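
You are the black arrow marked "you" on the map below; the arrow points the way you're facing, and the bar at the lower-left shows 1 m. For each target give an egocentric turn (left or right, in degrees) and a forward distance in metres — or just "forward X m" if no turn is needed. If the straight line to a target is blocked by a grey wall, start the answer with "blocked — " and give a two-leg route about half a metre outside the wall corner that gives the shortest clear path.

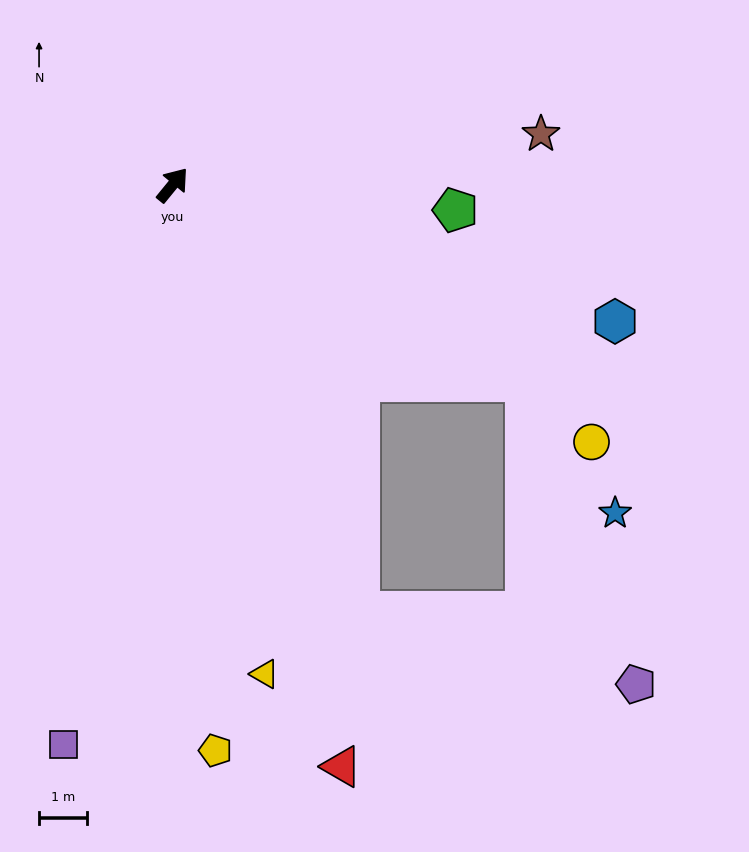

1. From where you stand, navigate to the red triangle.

turn right 125°, forward 12.6 m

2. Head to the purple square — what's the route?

turn right 152°, forward 11.8 m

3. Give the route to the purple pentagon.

blocked — turn right 80°, forward 8.4 m, then turn right 41°, forward 6.7 m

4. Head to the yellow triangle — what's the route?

turn right 130°, forward 10.3 m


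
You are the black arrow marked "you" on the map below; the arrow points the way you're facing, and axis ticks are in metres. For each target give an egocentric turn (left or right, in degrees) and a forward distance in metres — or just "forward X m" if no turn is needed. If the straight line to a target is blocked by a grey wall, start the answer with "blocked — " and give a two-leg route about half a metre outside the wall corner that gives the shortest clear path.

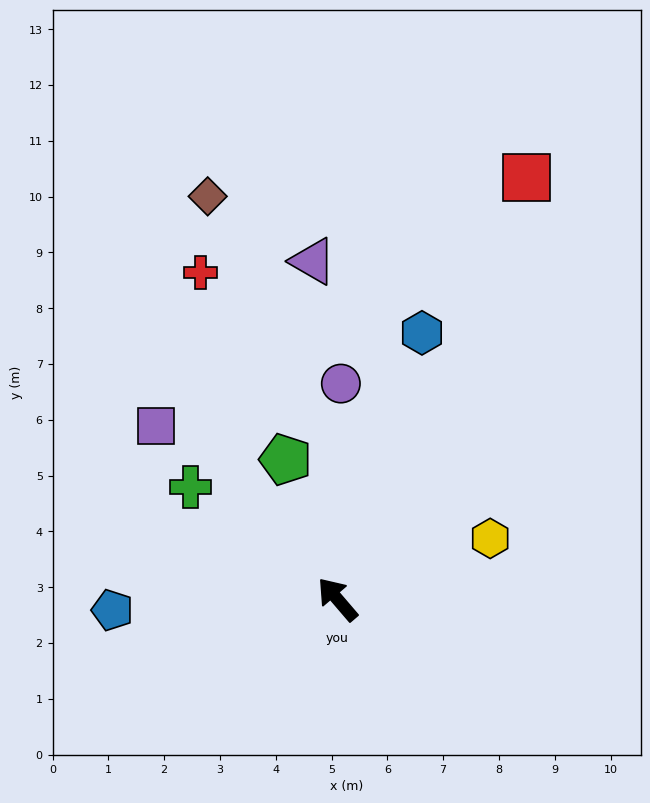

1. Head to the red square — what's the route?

turn right 65°, forward 8.3 m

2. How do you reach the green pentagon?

turn right 20°, forward 2.7 m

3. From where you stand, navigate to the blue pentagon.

turn left 52°, forward 4.0 m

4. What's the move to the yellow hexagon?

turn right 109°, forward 2.9 m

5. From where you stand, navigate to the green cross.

turn left 12°, forward 3.3 m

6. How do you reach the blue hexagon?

turn right 58°, forward 5.0 m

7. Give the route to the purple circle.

turn right 41°, forward 3.9 m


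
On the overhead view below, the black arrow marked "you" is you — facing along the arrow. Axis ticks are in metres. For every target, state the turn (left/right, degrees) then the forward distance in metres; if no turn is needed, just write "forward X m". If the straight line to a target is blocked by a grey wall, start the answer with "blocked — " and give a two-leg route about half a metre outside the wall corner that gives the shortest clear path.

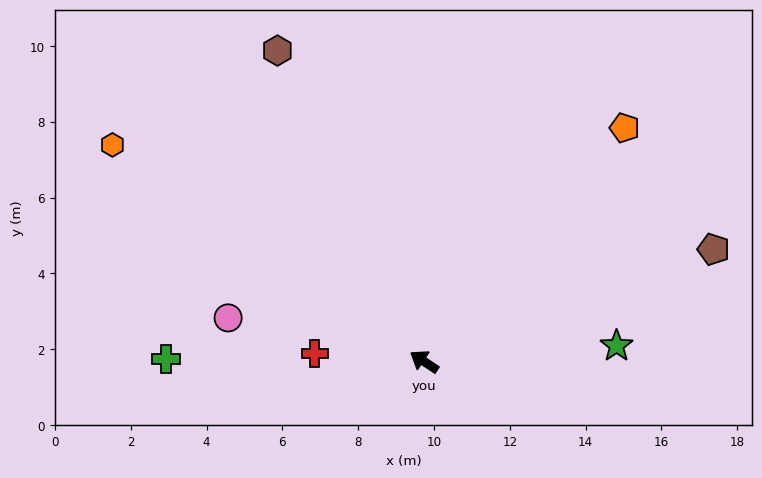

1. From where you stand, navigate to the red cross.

turn left 29°, forward 2.9 m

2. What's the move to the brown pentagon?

turn right 125°, forward 8.2 m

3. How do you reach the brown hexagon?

turn right 31°, forward 9.1 m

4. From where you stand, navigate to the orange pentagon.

turn right 97°, forward 8.1 m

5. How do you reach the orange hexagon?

forward 10.0 m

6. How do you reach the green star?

turn right 142°, forward 5.1 m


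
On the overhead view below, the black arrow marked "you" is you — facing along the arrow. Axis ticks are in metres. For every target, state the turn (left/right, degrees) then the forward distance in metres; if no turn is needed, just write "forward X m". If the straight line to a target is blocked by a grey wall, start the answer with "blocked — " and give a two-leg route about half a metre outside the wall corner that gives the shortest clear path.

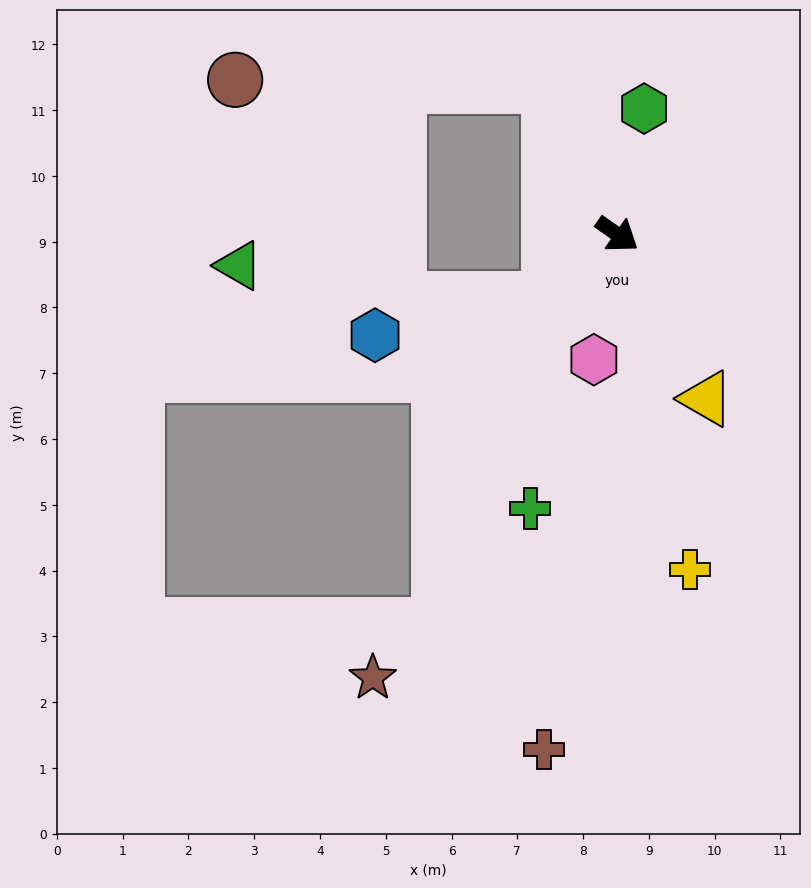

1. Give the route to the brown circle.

blocked — turn left 150°, forward 2.5 m, then turn left 64°, forward 4.8 m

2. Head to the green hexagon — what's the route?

turn left 113°, forward 2.0 m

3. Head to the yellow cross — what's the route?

turn right 43°, forward 5.2 m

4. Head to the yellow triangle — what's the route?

turn right 26°, forward 2.8 m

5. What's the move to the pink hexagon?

turn right 65°, forward 1.9 m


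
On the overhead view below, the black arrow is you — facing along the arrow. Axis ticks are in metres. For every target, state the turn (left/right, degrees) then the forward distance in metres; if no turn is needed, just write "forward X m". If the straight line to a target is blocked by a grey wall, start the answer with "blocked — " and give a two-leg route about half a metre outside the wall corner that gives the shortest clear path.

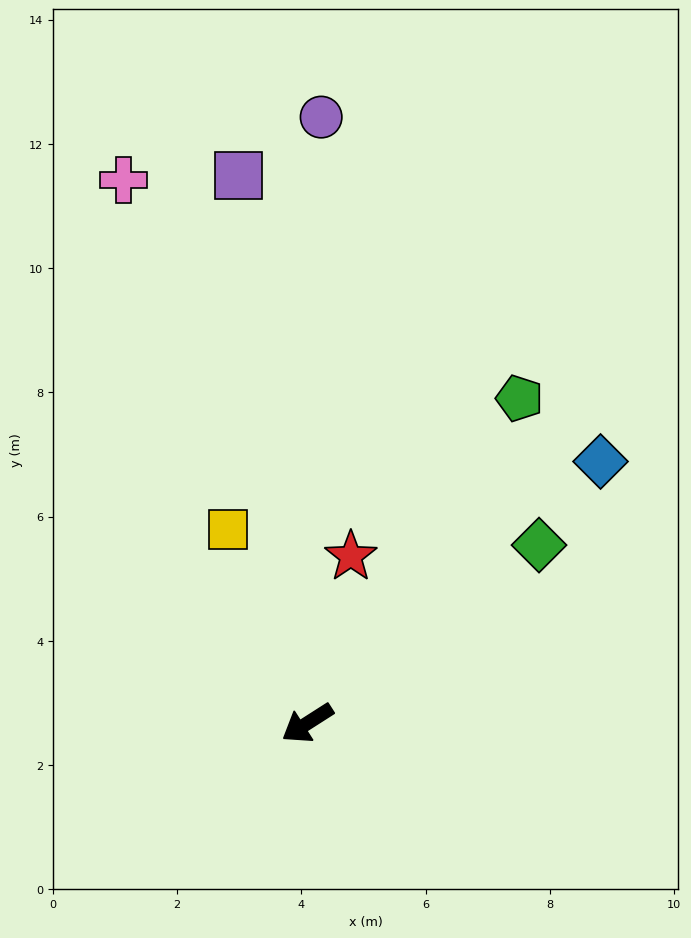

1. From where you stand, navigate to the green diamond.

turn right 175°, forward 4.7 m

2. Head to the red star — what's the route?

turn right 137°, forward 2.8 m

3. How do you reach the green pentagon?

turn right 156°, forward 6.2 m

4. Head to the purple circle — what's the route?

turn right 124°, forward 9.8 m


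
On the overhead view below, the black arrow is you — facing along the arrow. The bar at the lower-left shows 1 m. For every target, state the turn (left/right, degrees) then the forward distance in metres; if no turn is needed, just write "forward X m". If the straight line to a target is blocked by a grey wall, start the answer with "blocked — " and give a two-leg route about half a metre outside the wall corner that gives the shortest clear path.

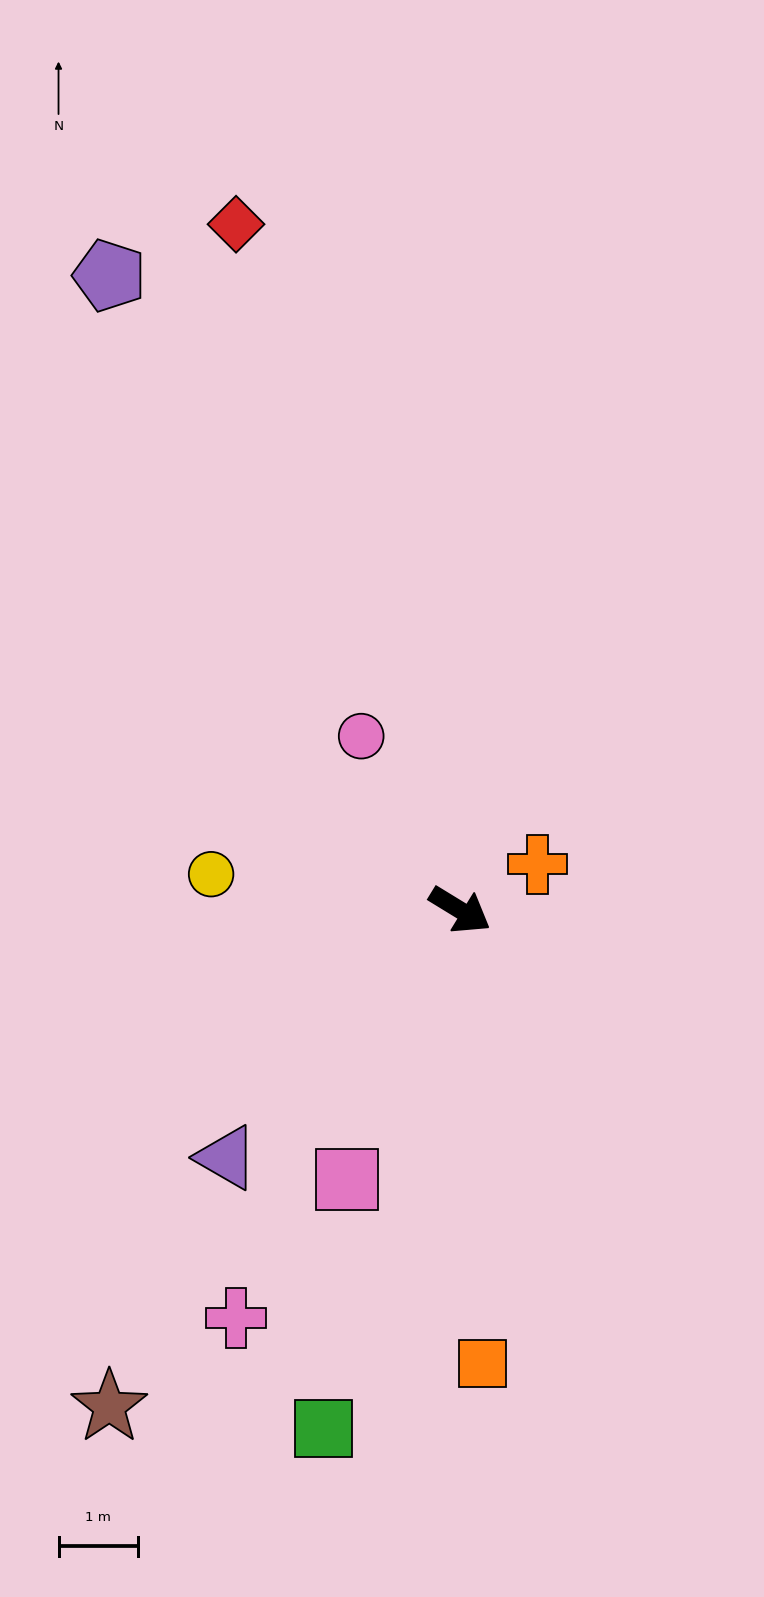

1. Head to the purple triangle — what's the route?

turn right 102°, forward 4.3 m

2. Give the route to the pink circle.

turn left 151°, forward 2.5 m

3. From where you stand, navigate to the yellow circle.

turn right 157°, forward 3.2 m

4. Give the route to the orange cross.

turn left 62°, forward 1.1 m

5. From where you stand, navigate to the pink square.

turn right 81°, forward 3.7 m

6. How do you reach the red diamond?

turn left 140°, forward 9.1 m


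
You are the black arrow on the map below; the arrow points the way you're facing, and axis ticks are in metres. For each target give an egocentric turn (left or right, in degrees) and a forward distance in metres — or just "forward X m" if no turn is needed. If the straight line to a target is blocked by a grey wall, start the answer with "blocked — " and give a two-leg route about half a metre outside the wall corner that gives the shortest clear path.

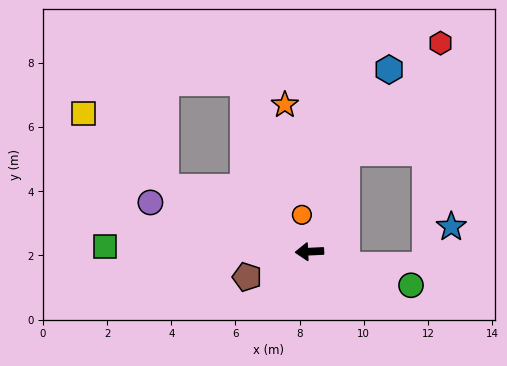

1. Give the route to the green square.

turn right 4°, forward 6.4 m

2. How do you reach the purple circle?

turn right 20°, forward 5.2 m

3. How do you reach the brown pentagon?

turn left 19°, forward 2.1 m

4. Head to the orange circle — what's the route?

turn right 81°, forward 1.2 m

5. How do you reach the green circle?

turn left 159°, forward 3.3 m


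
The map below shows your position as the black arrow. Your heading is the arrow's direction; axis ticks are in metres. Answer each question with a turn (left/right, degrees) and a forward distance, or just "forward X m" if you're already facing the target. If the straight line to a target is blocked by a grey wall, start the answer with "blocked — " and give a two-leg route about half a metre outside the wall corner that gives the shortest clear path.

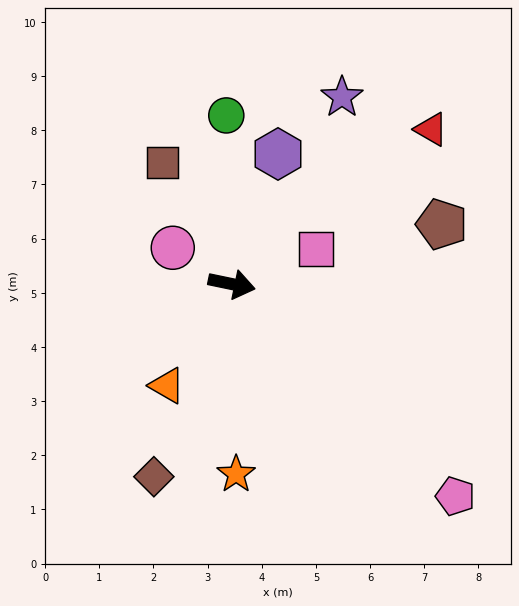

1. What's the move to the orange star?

turn right 77°, forward 3.5 m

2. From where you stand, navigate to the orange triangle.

turn right 111°, forward 2.2 m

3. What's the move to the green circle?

turn left 104°, forward 3.1 m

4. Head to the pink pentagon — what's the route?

turn right 32°, forward 5.7 m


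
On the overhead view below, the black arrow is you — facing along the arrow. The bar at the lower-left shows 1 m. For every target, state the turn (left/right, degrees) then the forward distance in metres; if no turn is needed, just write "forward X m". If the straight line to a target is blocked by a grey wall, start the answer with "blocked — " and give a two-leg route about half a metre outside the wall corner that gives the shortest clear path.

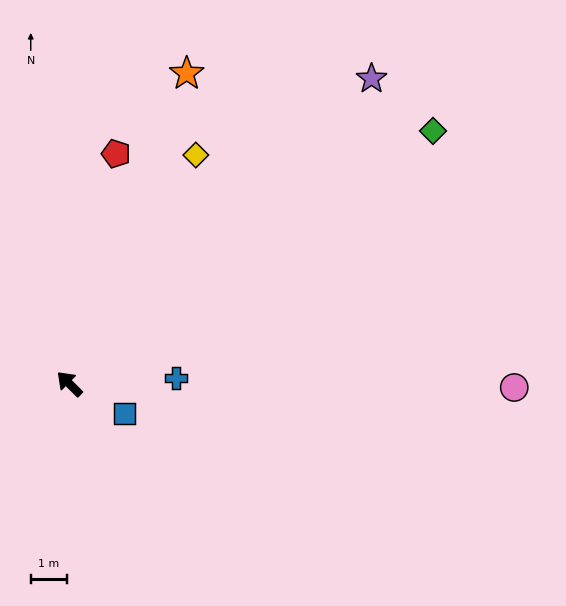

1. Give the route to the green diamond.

turn right 101°, forward 12.1 m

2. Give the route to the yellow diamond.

turn right 74°, forward 7.2 m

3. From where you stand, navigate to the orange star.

turn right 66°, forward 9.1 m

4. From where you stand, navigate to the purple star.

turn right 90°, forward 11.8 m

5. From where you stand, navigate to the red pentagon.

turn right 57°, forward 6.4 m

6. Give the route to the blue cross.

turn right 132°, forward 2.9 m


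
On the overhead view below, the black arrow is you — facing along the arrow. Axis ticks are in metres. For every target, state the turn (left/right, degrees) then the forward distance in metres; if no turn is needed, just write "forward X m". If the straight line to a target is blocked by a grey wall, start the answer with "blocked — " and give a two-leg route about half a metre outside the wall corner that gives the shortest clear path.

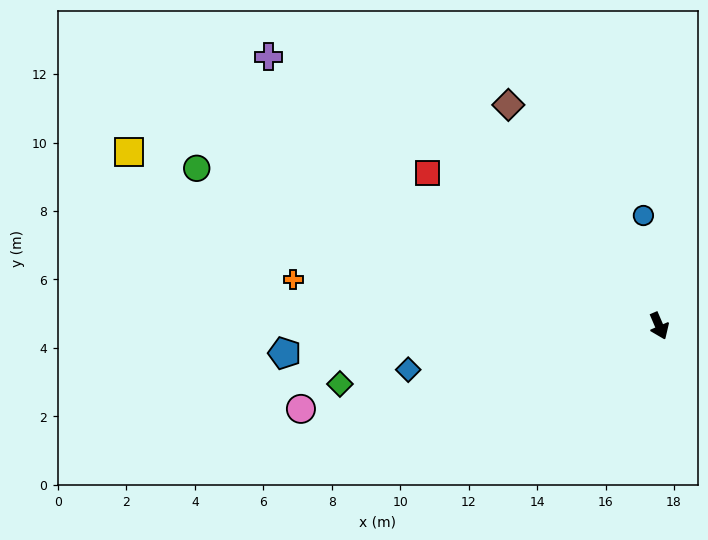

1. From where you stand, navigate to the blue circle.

turn left 165°, forward 3.3 m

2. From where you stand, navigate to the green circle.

turn right 132°, forward 14.3 m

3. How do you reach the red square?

turn right 147°, forward 8.1 m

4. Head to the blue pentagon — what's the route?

turn right 109°, forward 11.0 m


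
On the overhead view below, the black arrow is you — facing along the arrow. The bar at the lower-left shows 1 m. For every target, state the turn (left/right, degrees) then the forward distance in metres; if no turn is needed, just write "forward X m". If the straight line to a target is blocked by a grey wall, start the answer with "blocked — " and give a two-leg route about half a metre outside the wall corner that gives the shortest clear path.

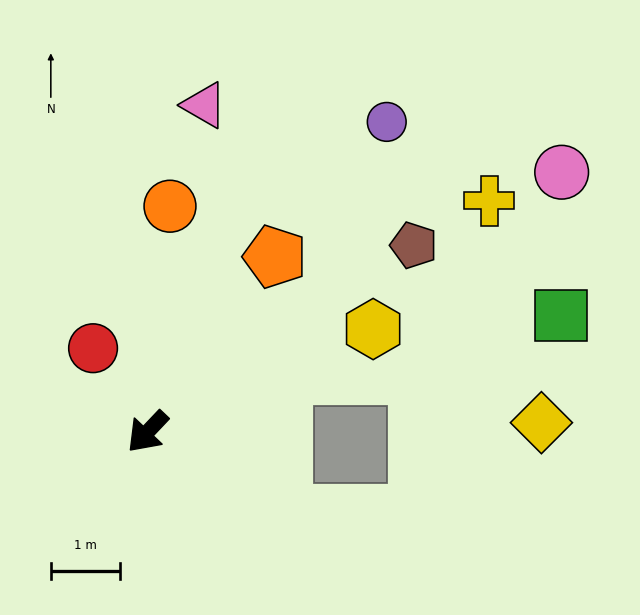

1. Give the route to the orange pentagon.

turn right 173°, forward 3.1 m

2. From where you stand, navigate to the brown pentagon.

turn left 168°, forward 4.7 m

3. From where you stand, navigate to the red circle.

turn right 104°, forward 1.5 m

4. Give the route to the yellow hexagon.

turn left 158°, forward 3.6 m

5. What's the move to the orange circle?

turn right 142°, forward 3.3 m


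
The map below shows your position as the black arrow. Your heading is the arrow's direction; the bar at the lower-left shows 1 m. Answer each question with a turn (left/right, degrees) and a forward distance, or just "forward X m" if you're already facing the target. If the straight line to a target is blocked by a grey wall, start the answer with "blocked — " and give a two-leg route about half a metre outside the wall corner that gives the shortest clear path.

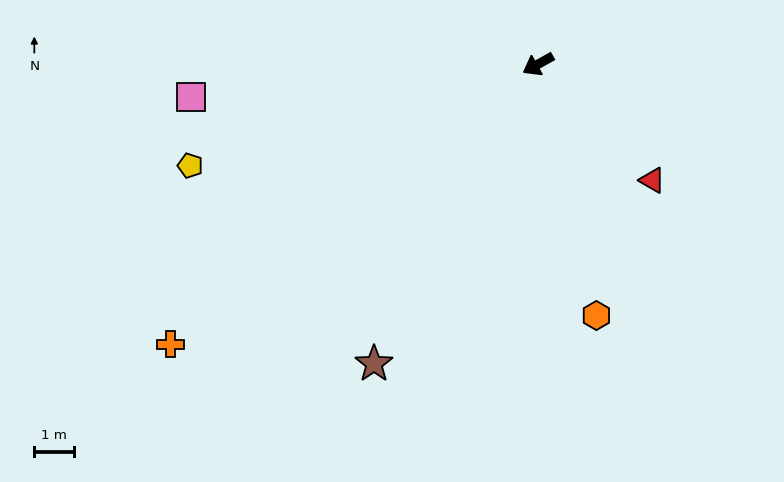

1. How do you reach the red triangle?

turn left 105°, forward 4.2 m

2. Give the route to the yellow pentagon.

turn right 13°, forward 9.2 m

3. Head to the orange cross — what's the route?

turn left 8°, forward 11.8 m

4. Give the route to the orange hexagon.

turn left 74°, forward 6.6 m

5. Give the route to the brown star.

turn left 32°, forward 8.7 m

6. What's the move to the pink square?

turn right 24°, forward 8.9 m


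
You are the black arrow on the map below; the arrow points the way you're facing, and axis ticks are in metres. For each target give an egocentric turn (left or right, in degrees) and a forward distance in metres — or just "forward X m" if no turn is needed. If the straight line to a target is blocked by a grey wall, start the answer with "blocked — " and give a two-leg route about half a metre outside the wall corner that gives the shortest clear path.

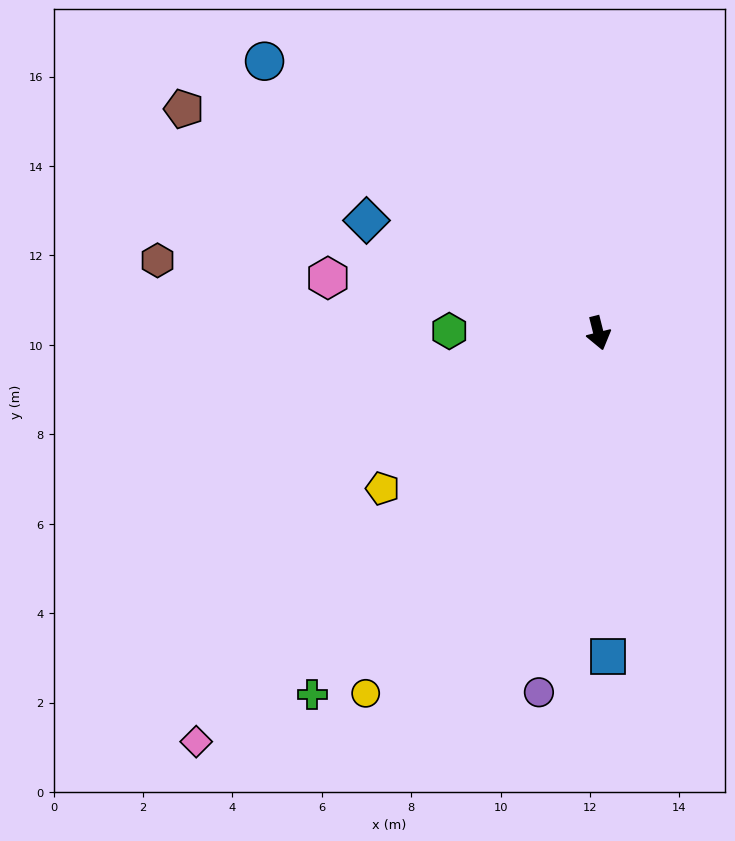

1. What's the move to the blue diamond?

turn right 130°, forward 5.8 m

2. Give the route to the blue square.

turn right 12°, forward 7.2 m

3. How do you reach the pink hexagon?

turn right 116°, forward 6.2 m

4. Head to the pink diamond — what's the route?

turn right 59°, forward 12.8 m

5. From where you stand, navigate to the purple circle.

turn right 24°, forward 8.1 m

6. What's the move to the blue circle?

turn right 143°, forward 9.6 m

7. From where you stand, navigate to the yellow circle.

turn right 47°, forward 9.6 m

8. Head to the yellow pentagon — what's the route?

turn right 68°, forward 5.9 m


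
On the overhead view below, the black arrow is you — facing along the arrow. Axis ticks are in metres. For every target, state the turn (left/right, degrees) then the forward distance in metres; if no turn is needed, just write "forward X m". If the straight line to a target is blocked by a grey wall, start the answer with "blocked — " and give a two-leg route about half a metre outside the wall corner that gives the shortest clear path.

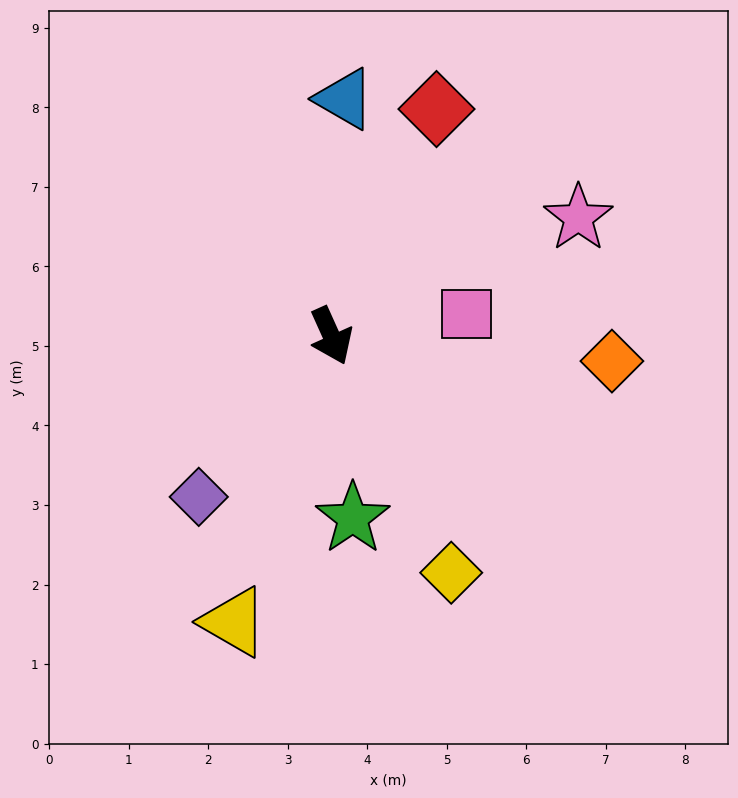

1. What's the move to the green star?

turn right 18°, forward 2.3 m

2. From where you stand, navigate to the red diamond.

turn left 131°, forward 3.1 m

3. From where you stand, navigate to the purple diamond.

turn right 64°, forward 2.6 m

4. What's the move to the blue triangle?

turn left 153°, forward 3.0 m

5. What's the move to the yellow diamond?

turn left 3°, forward 3.3 m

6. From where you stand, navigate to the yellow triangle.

turn right 43°, forward 3.8 m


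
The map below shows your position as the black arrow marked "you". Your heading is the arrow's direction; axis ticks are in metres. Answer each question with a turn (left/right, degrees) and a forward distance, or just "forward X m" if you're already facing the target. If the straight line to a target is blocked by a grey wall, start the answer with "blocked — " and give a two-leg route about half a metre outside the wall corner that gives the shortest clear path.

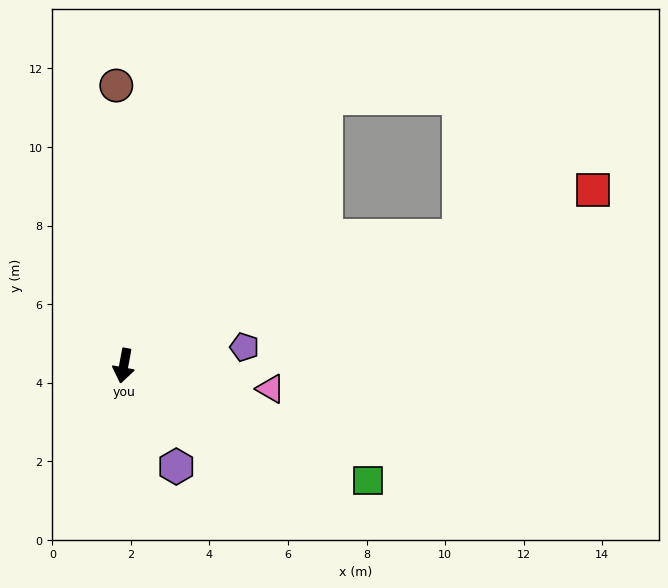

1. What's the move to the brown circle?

turn right 168°, forward 7.1 m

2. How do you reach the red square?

turn left 121°, forward 12.8 m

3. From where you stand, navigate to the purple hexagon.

turn left 38°, forward 2.9 m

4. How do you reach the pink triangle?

turn left 92°, forward 3.8 m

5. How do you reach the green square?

turn left 75°, forward 6.9 m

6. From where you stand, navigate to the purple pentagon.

turn left 109°, forward 3.1 m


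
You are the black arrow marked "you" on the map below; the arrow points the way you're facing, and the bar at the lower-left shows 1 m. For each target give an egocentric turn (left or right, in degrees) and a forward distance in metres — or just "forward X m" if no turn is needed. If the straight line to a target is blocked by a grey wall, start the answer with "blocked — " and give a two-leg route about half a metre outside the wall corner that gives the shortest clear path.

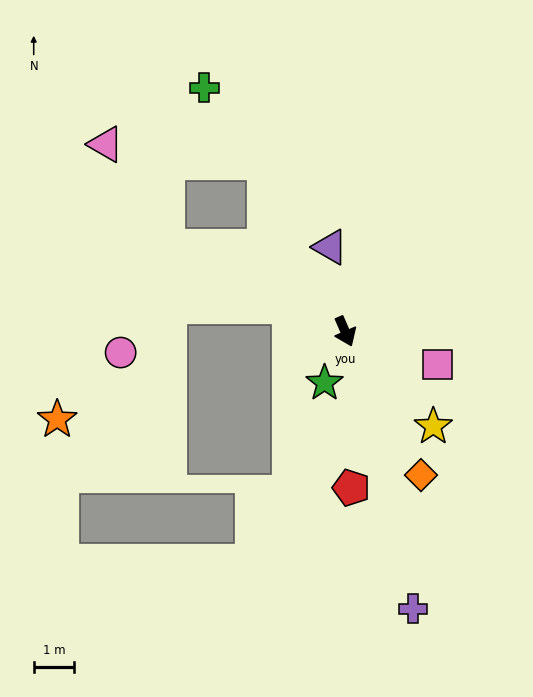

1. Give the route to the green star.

turn right 45°, forward 1.4 m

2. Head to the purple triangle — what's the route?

turn left 167°, forward 2.1 m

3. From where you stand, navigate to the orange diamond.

turn left 4°, forward 4.0 m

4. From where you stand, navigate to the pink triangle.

blocked — turn right 139°, forward 4.8 m, then turn right 33°, forward 2.9 m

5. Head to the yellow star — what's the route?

turn left 19°, forward 3.2 m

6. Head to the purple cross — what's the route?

turn right 10°, forward 7.0 m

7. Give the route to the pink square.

turn left 47°, forward 2.4 m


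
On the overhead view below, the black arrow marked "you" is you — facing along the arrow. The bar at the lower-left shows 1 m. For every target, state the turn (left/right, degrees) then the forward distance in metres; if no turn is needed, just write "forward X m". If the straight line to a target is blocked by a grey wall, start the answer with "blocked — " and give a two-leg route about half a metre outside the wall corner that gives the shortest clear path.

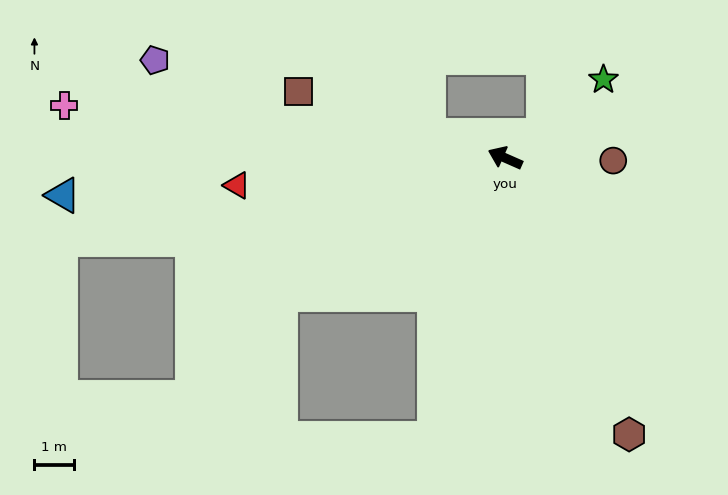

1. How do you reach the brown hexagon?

turn left 138°, forward 7.7 m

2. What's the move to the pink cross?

turn left 17°, forward 11.3 m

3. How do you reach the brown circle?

turn right 158°, forward 2.7 m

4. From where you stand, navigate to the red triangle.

turn left 30°, forward 6.8 m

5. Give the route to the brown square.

turn left 6°, forward 5.5 m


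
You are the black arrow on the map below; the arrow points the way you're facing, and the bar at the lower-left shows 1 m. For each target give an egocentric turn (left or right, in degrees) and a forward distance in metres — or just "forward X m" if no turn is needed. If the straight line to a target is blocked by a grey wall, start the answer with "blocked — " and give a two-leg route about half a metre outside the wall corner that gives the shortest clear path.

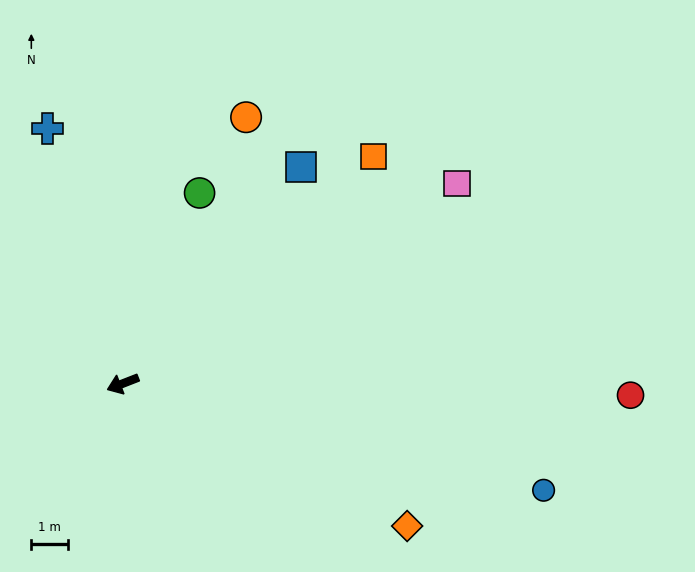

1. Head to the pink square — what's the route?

turn right 170°, forward 10.7 m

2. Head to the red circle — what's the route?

turn left 157°, forward 14.0 m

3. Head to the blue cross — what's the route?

turn right 95°, forward 7.3 m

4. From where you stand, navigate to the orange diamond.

turn left 132°, forward 8.8 m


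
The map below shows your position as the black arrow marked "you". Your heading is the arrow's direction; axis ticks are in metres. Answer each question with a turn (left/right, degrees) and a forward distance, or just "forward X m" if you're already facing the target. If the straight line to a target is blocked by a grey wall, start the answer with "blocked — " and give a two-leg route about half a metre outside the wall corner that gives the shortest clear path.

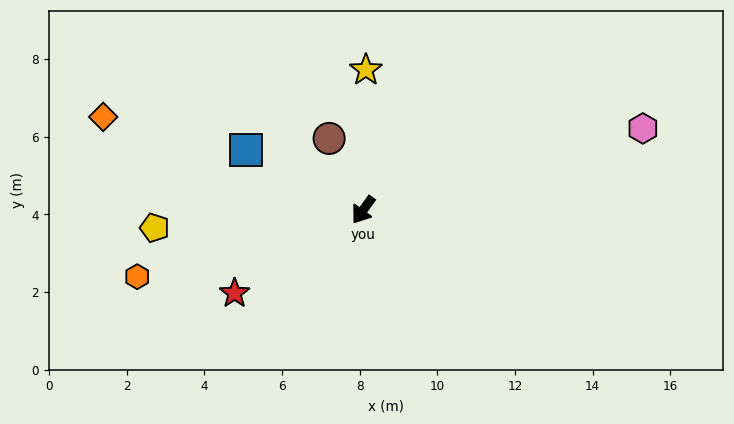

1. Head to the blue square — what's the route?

turn right 81°, forward 3.4 m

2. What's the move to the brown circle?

turn right 119°, forward 2.0 m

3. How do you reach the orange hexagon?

turn right 38°, forward 6.1 m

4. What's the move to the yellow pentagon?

turn right 49°, forward 5.4 m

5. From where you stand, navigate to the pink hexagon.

turn left 142°, forward 7.5 m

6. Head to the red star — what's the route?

turn right 21°, forward 3.9 m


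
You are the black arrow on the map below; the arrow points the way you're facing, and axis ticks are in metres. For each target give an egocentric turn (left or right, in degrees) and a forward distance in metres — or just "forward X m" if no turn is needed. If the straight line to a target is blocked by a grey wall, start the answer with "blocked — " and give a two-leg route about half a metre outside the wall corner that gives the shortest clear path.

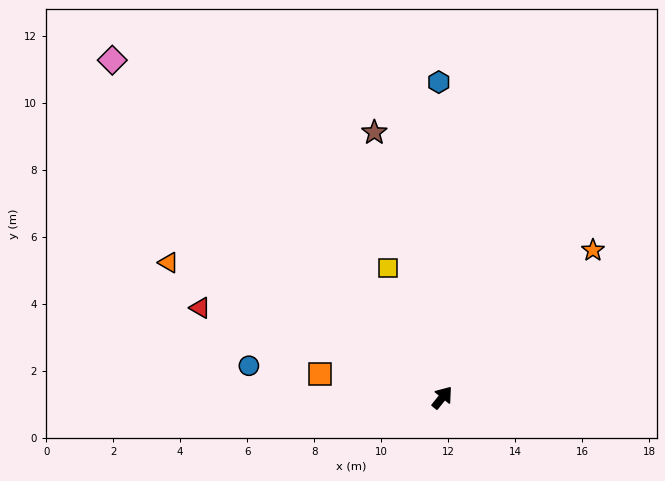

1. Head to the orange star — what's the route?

turn right 7°, forward 6.3 m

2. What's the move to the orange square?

turn left 118°, forward 3.7 m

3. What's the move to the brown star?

turn left 53°, forward 8.2 m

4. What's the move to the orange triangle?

turn left 102°, forward 9.1 m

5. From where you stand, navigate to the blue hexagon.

turn left 39°, forward 9.4 m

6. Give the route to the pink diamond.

turn left 83°, forward 14.1 m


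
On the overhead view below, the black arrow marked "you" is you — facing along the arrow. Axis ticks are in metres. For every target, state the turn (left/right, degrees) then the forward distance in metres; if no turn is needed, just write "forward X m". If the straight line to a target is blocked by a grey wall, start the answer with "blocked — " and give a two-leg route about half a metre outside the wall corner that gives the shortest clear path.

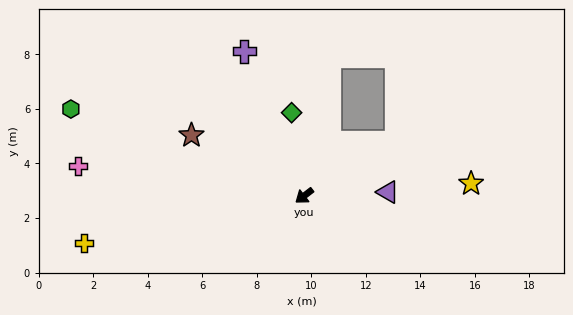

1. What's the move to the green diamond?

turn right 119°, forward 3.1 m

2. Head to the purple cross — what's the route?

turn right 105°, forward 5.7 m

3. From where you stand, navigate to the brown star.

turn right 66°, forward 4.7 m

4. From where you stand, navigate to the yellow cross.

turn right 26°, forward 8.3 m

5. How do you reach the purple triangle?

turn left 145°, forward 3.1 m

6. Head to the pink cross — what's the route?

turn right 45°, forward 8.4 m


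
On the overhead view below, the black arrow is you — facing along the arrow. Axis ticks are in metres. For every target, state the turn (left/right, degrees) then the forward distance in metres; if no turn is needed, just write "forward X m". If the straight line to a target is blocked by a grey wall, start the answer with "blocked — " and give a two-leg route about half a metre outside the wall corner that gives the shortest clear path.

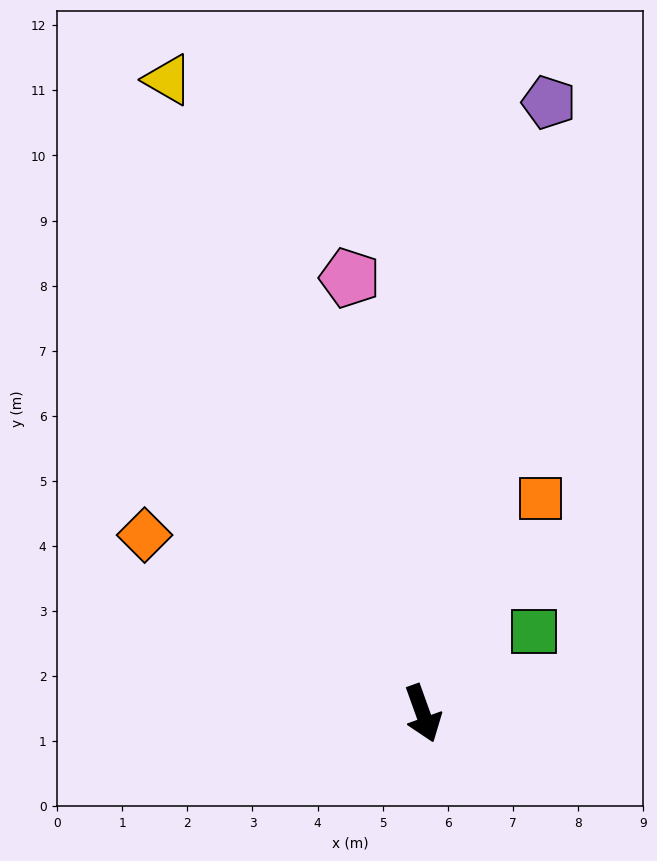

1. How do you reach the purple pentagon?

turn left 149°, forward 9.6 m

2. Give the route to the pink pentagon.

turn left 170°, forward 6.8 m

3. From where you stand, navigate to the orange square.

turn left 132°, forward 3.8 m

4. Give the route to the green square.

turn left 107°, forward 2.1 m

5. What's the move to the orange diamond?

turn right 142°, forward 5.1 m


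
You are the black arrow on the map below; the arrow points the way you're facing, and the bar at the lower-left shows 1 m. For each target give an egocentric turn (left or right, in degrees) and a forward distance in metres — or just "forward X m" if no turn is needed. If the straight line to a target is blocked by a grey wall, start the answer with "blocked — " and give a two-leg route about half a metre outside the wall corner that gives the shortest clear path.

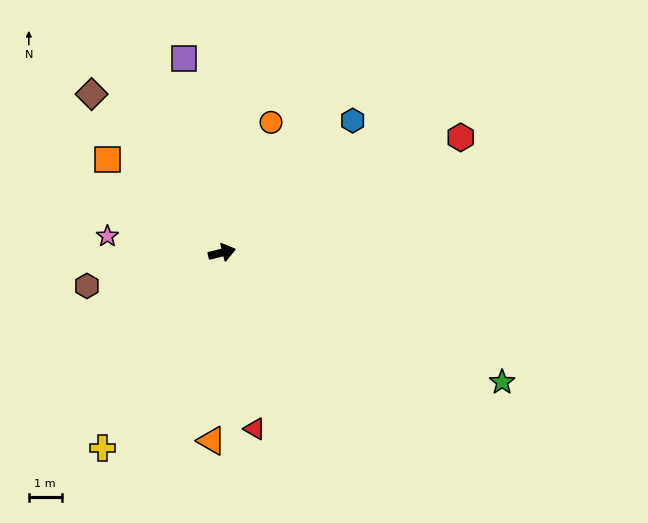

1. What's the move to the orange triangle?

turn right 107°, forward 5.7 m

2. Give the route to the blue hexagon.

turn left 31°, forward 5.6 m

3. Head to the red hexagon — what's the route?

turn left 12°, forward 8.0 m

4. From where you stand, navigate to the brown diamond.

turn left 115°, forward 6.2 m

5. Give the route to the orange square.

turn left 127°, forward 4.5 m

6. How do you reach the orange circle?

turn left 55°, forward 4.2 m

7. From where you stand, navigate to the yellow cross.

turn right 136°, forward 6.9 m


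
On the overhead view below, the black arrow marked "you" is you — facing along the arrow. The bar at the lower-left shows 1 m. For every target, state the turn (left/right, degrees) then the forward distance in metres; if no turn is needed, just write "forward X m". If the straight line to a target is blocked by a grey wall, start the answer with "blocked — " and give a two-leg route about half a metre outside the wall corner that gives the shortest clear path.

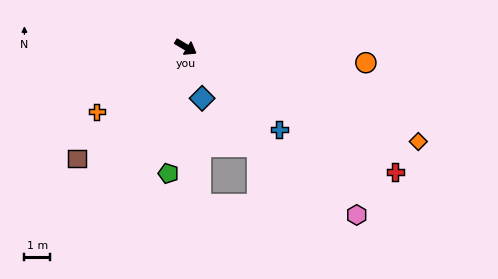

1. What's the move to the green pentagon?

turn right 67°, forward 4.9 m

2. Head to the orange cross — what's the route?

turn right 113°, forward 4.2 m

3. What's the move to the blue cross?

turn right 10°, forward 4.8 m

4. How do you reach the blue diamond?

turn right 41°, forward 2.1 m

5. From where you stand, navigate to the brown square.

turn right 103°, forward 6.0 m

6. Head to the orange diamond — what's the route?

turn left 9°, forward 9.7 m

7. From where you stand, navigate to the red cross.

forward 9.4 m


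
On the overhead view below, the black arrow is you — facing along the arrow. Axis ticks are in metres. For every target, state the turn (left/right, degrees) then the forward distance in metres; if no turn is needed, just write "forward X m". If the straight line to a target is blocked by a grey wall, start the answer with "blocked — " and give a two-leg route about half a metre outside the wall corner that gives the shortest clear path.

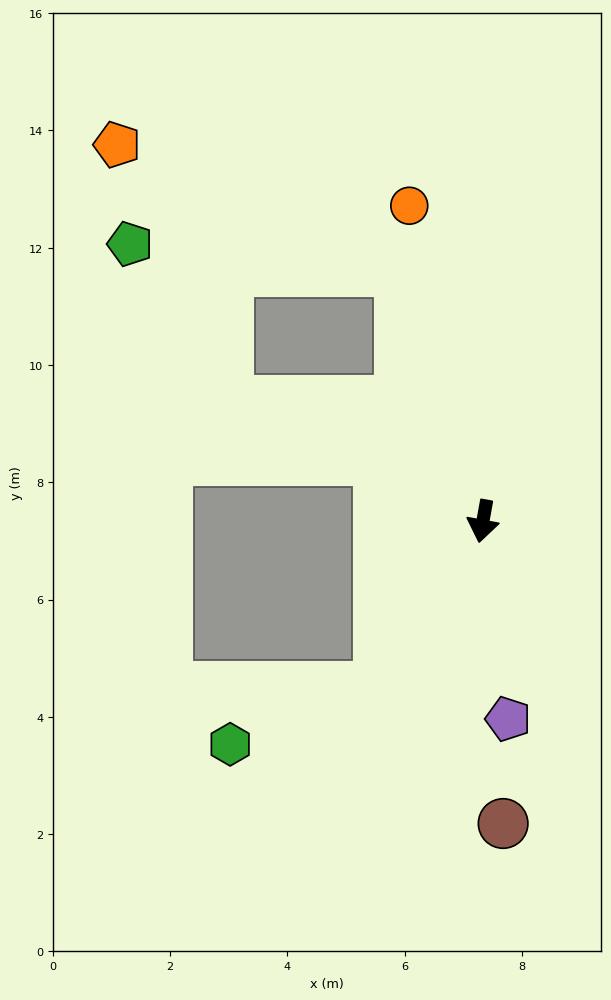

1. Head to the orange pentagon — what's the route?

blocked — turn right 151°, forward 4.5 m, then turn left 47°, forward 5.3 m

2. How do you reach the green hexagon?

blocked — turn right 22°, forward 3.3 m, then turn right 36°, forward 2.7 m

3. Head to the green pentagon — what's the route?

blocked — turn right 151°, forward 4.5 m, then turn left 65°, forward 4.6 m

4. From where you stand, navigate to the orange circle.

turn right 157°, forward 5.5 m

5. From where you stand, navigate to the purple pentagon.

turn left 18°, forward 3.4 m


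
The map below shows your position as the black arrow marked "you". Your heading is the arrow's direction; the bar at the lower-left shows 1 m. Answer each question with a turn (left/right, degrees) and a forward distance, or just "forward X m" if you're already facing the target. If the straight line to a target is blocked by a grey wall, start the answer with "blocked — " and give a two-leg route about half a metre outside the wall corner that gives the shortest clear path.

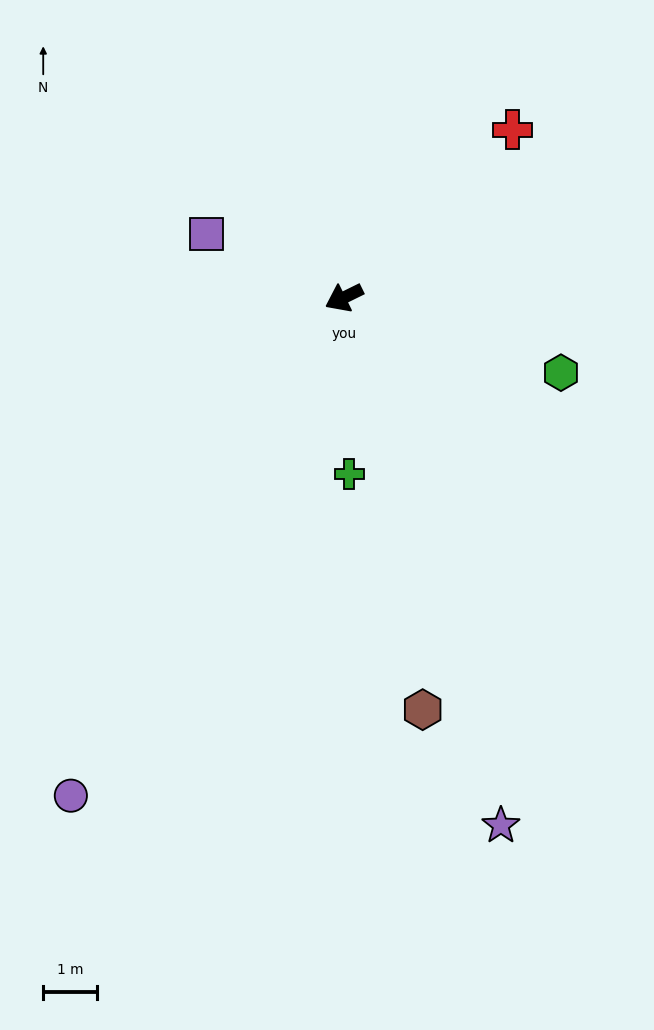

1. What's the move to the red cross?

turn right 161°, forward 4.4 m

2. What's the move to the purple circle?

turn left 35°, forward 10.6 m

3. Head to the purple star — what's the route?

turn left 80°, forward 10.3 m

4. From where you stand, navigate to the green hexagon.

turn left 135°, forward 4.3 m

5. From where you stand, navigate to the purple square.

turn right 51°, forward 2.8 m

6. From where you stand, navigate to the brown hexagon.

turn left 75°, forward 7.8 m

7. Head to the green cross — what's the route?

turn left 66°, forward 3.3 m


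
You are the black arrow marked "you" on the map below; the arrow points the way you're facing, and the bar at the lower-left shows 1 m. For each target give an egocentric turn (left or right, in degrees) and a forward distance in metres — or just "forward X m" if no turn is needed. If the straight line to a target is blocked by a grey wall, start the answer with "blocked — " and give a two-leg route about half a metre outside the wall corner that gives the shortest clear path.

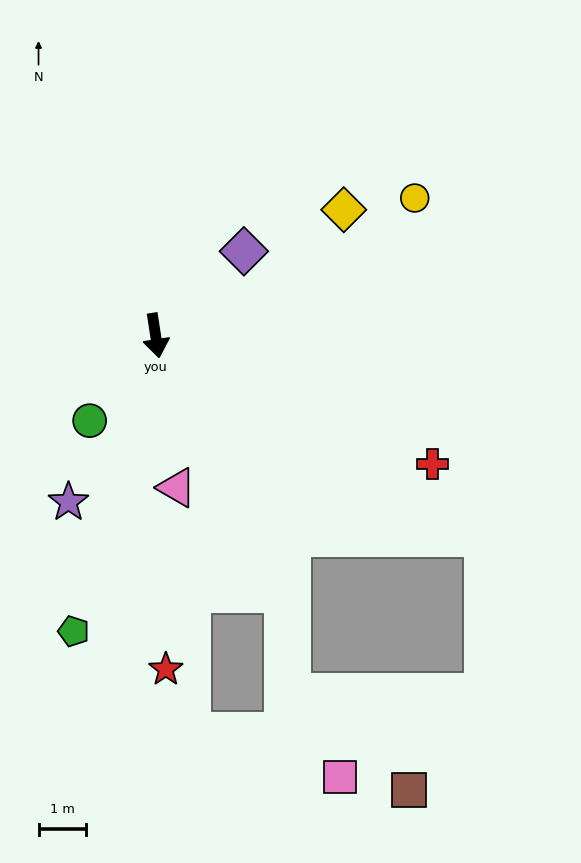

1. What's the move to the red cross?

turn left 56°, forward 6.5 m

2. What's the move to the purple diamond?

turn left 125°, forward 2.6 m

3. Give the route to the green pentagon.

turn right 24°, forward 6.5 m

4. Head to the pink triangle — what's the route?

forward 3.3 m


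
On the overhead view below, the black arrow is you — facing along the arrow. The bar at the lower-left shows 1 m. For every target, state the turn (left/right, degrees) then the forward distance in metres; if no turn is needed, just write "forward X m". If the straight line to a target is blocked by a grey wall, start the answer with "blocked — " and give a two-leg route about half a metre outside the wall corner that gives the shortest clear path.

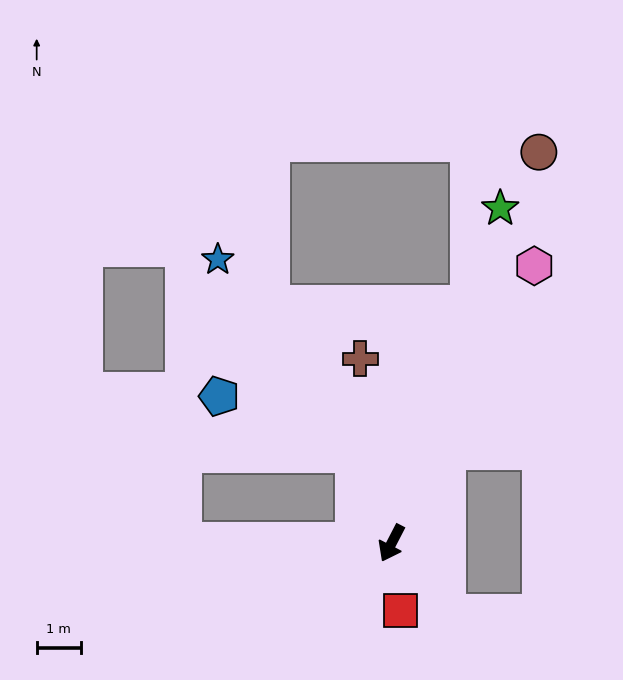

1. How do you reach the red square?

turn left 35°, forward 1.5 m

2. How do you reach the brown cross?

turn right 143°, forward 4.3 m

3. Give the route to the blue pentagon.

blocked — turn right 130°, forward 2.2 m, then turn left 44°, forward 3.3 m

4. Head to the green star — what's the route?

turn right 171°, forward 8.0 m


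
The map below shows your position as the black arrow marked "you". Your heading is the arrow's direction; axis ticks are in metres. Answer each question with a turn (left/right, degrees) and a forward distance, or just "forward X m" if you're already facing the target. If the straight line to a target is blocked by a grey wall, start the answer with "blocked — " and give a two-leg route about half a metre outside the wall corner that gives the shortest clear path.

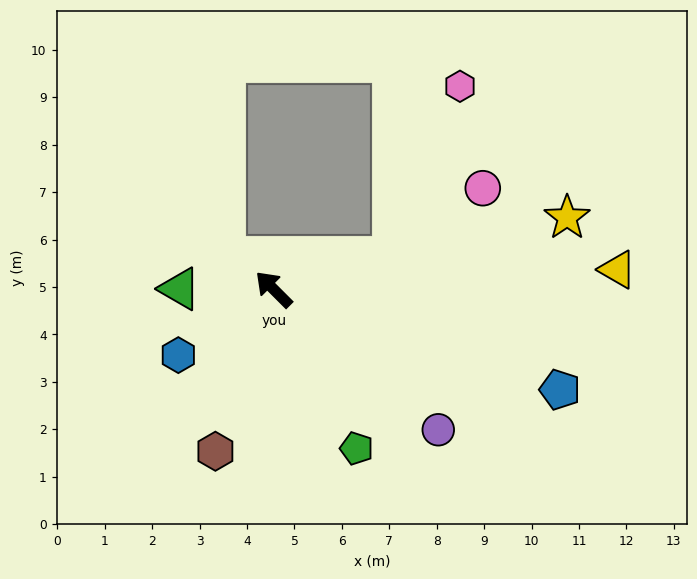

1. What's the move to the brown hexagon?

turn left 115°, forward 3.6 m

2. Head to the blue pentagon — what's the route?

turn right 154°, forward 6.4 m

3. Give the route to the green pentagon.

turn left 163°, forward 3.8 m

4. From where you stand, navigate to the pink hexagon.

blocked — turn right 119°, forward 2.6 m, then turn left 52°, forward 3.9 m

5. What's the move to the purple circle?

turn right 175°, forward 4.6 m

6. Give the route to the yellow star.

turn right 121°, forward 6.4 m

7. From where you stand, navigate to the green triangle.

turn left 45°, forward 2.0 m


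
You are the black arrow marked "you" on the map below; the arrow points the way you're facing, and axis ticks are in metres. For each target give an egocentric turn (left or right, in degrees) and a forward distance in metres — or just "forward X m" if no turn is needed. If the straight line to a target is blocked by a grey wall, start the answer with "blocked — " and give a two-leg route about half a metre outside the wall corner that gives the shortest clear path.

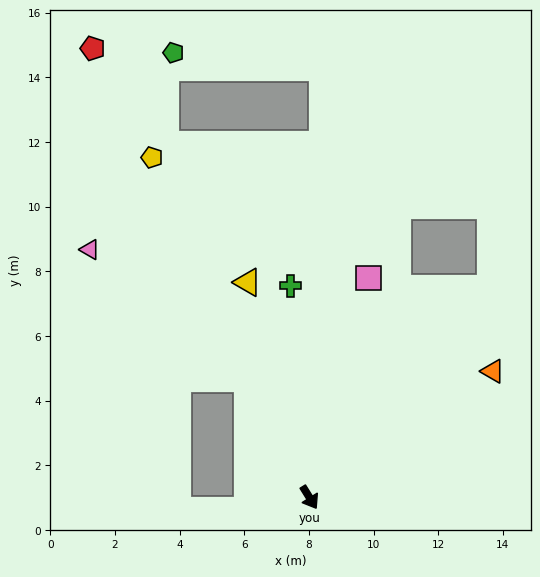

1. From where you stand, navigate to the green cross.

turn left 153°, forward 6.6 m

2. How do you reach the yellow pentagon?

turn left 173°, forward 11.6 m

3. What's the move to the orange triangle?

turn left 93°, forward 6.9 m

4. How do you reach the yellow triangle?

turn left 164°, forward 6.9 m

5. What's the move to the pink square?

turn left 133°, forward 7.0 m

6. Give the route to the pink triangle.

blocked — turn left 176°, forward 4.2 m, then turn left 23°, forward 6.3 m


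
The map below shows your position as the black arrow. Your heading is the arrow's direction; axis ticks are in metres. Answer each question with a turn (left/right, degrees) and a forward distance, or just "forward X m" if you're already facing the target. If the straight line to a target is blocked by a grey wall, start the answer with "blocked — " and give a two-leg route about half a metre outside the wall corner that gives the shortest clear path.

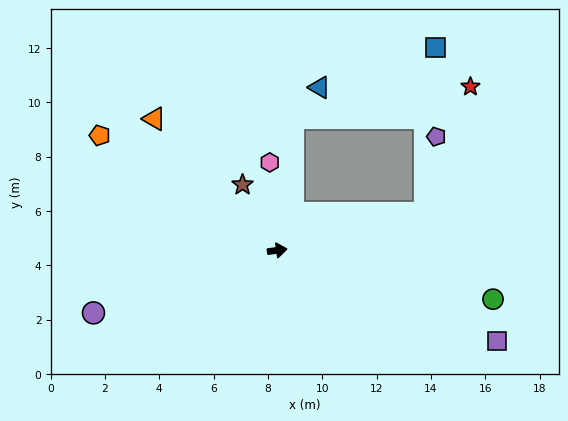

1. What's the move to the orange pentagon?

turn left 139°, forward 7.8 m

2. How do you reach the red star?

blocked — turn left 6°, forward 5.6 m, then turn left 56°, forward 5.0 m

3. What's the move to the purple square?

turn right 30°, forward 8.7 m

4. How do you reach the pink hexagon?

turn left 87°, forward 3.2 m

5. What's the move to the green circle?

turn right 21°, forward 8.1 m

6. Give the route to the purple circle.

turn right 169°, forward 7.1 m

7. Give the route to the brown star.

turn left 110°, forward 2.7 m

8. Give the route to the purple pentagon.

blocked — turn left 6°, forward 5.6 m, then turn left 68°, forward 2.9 m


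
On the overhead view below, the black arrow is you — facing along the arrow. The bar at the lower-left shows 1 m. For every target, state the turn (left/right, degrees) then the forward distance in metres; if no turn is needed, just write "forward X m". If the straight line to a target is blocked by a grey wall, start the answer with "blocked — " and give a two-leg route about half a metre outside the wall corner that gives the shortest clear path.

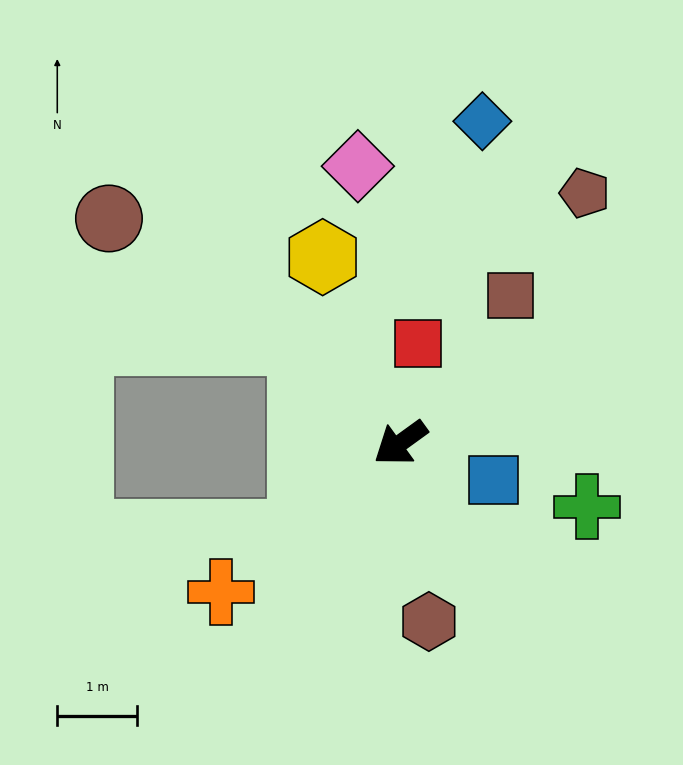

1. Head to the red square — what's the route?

turn right 136°, forward 1.3 m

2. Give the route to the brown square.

turn right 163°, forward 2.3 m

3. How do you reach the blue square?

turn left 122°, forward 1.3 m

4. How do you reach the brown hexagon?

turn left 63°, forward 2.3 m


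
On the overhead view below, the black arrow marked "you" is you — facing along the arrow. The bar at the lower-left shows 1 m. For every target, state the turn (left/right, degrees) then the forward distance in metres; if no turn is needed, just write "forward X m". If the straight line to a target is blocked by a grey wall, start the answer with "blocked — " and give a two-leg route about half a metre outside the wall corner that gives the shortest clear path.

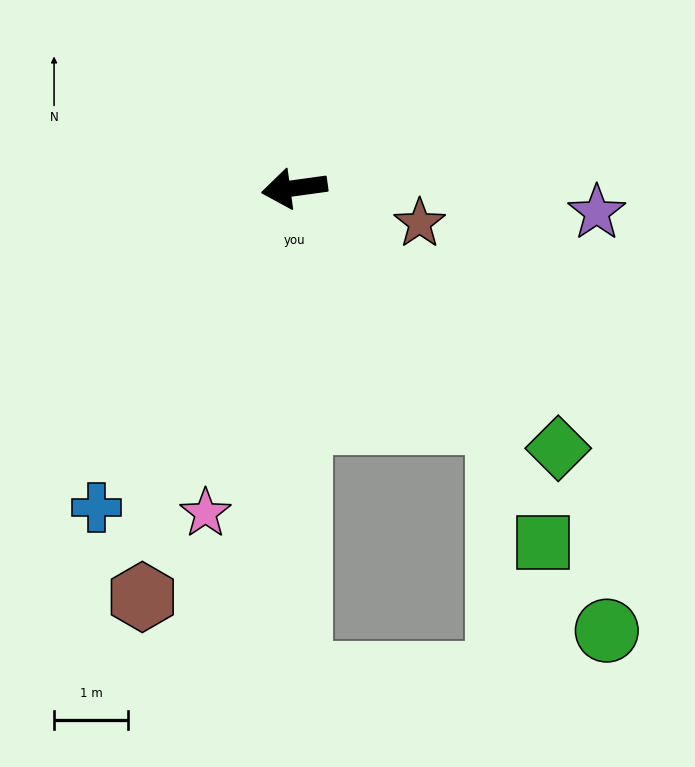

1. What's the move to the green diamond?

turn left 128°, forward 5.0 m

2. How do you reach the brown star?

turn left 157°, forward 1.7 m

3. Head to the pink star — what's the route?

turn left 67°, forward 4.5 m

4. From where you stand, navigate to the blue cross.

turn left 50°, forward 5.1 m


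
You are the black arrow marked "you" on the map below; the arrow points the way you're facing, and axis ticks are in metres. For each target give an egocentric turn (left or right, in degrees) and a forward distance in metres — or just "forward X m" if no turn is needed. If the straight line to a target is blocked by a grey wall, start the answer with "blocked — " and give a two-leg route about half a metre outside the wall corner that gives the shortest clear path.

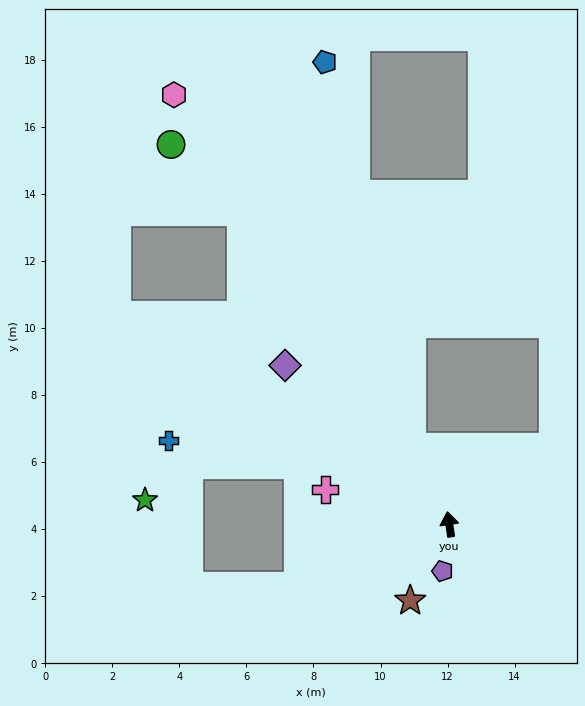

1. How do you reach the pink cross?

turn left 66°, forward 3.8 m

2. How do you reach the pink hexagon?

turn left 24°, forward 15.2 m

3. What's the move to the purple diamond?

turn left 37°, forward 6.8 m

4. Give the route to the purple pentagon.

turn left 163°, forward 1.4 m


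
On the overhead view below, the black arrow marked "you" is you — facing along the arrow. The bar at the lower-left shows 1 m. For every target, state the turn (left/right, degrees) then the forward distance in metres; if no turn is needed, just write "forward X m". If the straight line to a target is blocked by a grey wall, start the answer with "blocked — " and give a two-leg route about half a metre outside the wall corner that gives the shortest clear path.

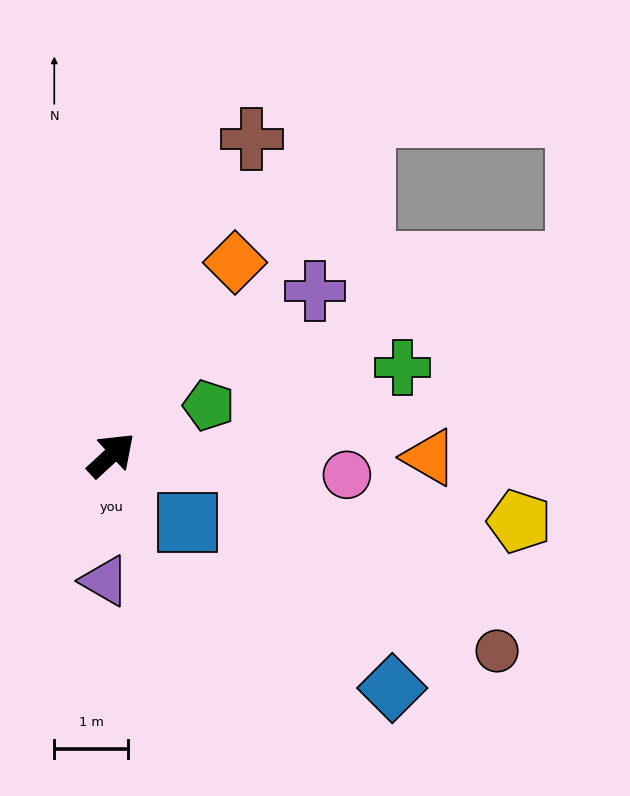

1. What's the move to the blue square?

turn right 84°, forward 1.4 m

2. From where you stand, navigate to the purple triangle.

turn right 136°, forward 1.7 m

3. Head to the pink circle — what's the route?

turn right 47°, forward 3.2 m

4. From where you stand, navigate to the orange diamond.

turn left 15°, forward 3.1 m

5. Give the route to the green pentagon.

turn right 16°, forward 1.5 m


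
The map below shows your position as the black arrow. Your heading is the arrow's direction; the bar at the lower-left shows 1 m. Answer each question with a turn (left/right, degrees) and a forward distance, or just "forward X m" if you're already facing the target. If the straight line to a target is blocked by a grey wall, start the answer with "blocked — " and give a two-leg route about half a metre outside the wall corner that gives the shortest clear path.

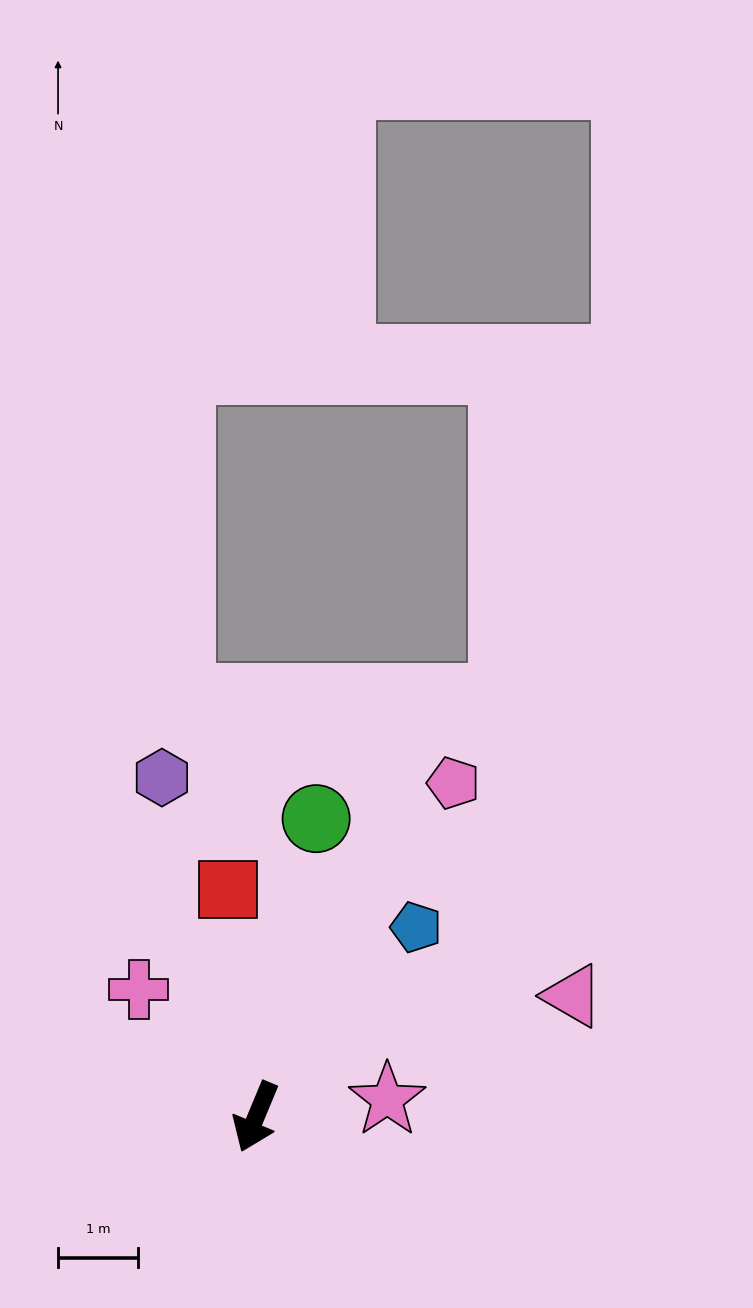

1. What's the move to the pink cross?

turn right 115°, forward 2.2 m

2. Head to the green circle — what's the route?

turn right 169°, forward 3.8 m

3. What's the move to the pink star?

turn left 120°, forward 1.7 m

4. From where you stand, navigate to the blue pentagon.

turn left 162°, forward 3.1 m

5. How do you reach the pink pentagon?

turn left 172°, forward 4.9 m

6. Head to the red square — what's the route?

turn right 150°, forward 2.9 m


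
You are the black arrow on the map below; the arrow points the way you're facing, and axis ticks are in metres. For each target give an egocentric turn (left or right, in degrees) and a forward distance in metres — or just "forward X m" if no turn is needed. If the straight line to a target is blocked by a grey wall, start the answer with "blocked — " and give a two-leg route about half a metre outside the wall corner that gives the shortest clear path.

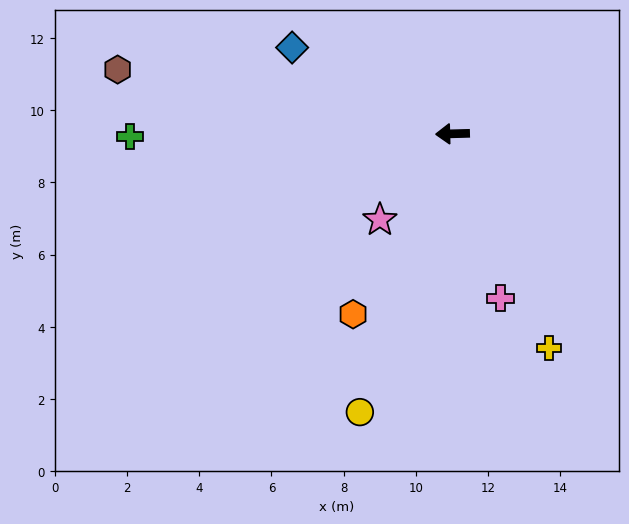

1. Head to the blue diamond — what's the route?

turn right 30°, forward 5.0 m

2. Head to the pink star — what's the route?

turn left 48°, forward 3.1 m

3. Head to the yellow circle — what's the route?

turn left 70°, forward 8.1 m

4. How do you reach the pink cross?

turn left 105°, forward 4.7 m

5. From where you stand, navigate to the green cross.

forward 8.9 m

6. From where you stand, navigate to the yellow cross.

turn left 113°, forward 6.5 m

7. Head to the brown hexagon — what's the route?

turn right 12°, forward 9.4 m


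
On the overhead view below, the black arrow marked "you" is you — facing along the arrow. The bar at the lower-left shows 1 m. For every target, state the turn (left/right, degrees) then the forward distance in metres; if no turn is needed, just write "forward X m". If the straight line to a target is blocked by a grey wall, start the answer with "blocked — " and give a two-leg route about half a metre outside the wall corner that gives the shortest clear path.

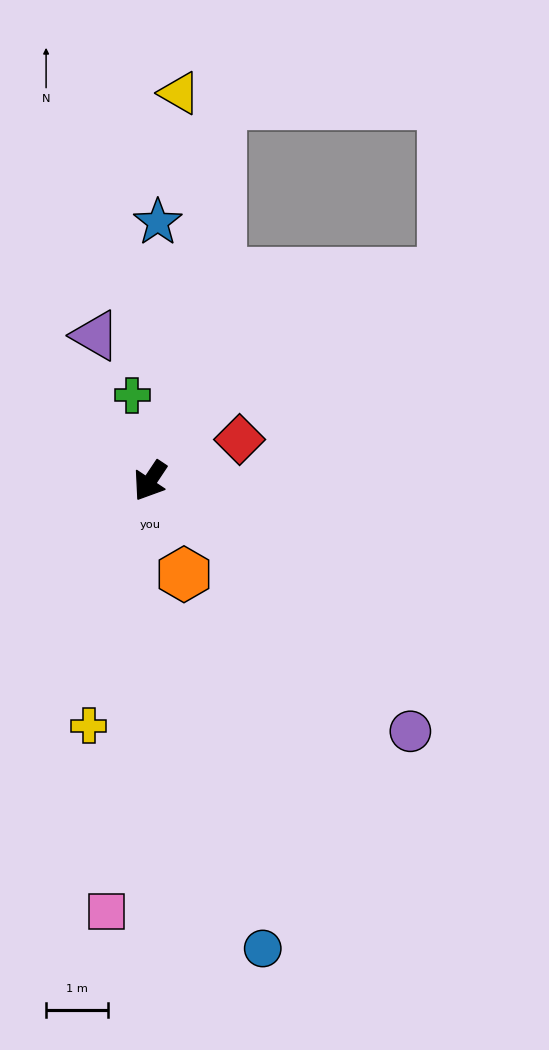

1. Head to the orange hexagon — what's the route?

turn left 54°, forward 1.6 m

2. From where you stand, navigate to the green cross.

turn right 135°, forward 1.4 m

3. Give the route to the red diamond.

turn left 148°, forward 1.6 m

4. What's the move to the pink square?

turn left 28°, forward 7.0 m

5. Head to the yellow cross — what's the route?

turn left 20°, forward 4.1 m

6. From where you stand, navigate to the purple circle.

turn left 80°, forward 5.9 m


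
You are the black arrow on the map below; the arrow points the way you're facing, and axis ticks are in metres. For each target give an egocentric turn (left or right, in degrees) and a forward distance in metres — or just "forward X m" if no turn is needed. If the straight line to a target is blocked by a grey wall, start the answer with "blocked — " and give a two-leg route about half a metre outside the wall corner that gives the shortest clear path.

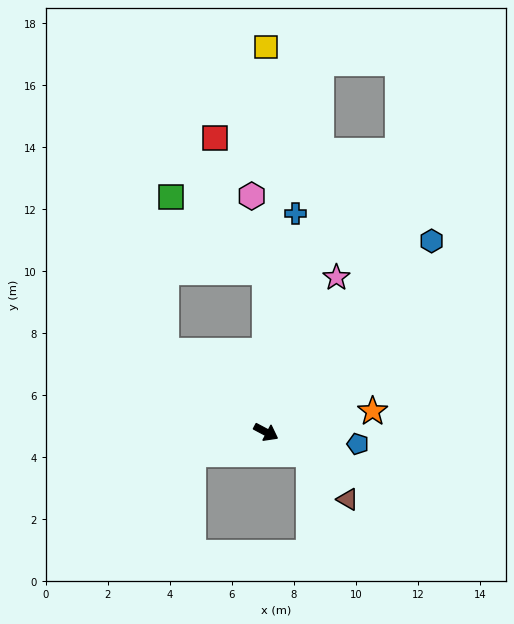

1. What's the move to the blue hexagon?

turn left 77°, forward 8.2 m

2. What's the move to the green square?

blocked — turn left 118°, forward 5.2 m, then turn left 51°, forward 3.9 m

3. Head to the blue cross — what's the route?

turn left 110°, forward 7.1 m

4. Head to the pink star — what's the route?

turn left 94°, forward 5.5 m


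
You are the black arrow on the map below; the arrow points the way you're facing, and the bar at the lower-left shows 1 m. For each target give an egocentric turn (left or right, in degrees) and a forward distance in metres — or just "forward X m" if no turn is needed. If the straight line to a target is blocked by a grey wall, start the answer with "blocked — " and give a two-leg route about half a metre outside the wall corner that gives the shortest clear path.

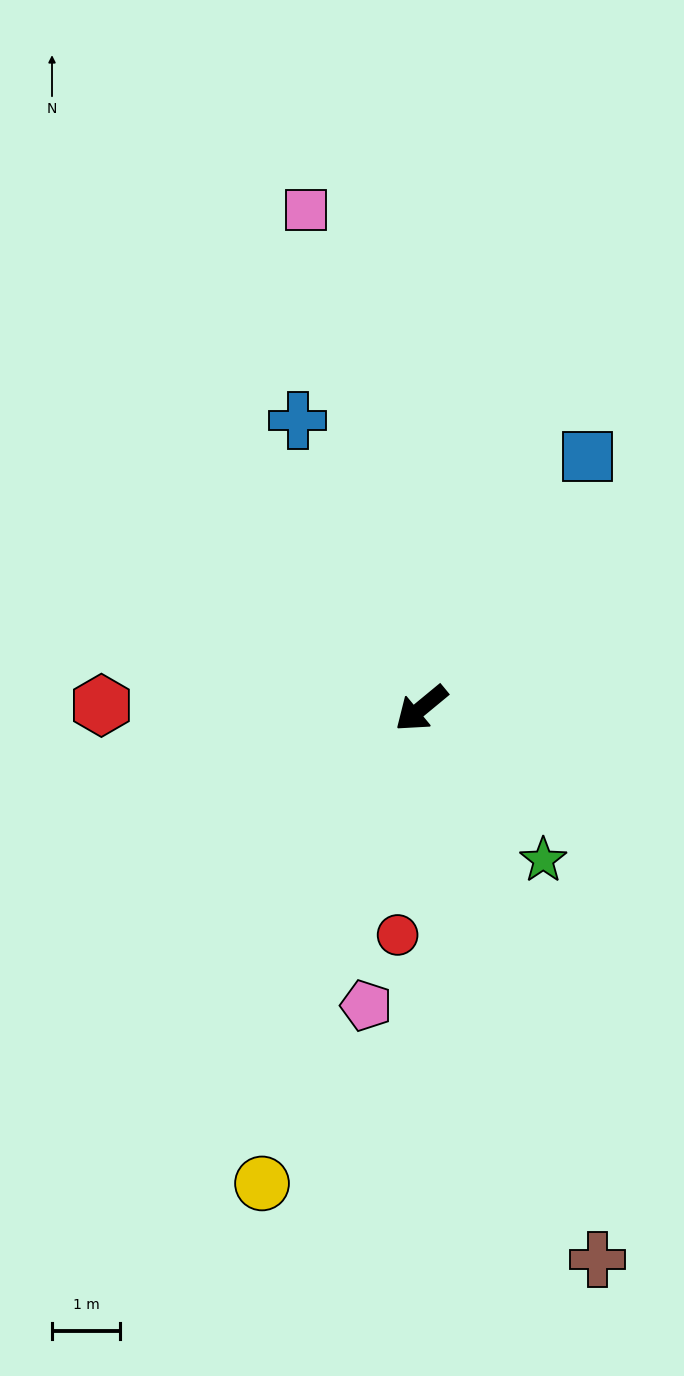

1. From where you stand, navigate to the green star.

turn left 89°, forward 2.9 m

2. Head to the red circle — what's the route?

turn left 45°, forward 3.3 m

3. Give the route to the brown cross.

turn left 68°, forward 8.5 m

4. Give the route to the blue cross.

turn right 106°, forward 4.6 m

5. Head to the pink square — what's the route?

turn right 116°, forward 7.5 m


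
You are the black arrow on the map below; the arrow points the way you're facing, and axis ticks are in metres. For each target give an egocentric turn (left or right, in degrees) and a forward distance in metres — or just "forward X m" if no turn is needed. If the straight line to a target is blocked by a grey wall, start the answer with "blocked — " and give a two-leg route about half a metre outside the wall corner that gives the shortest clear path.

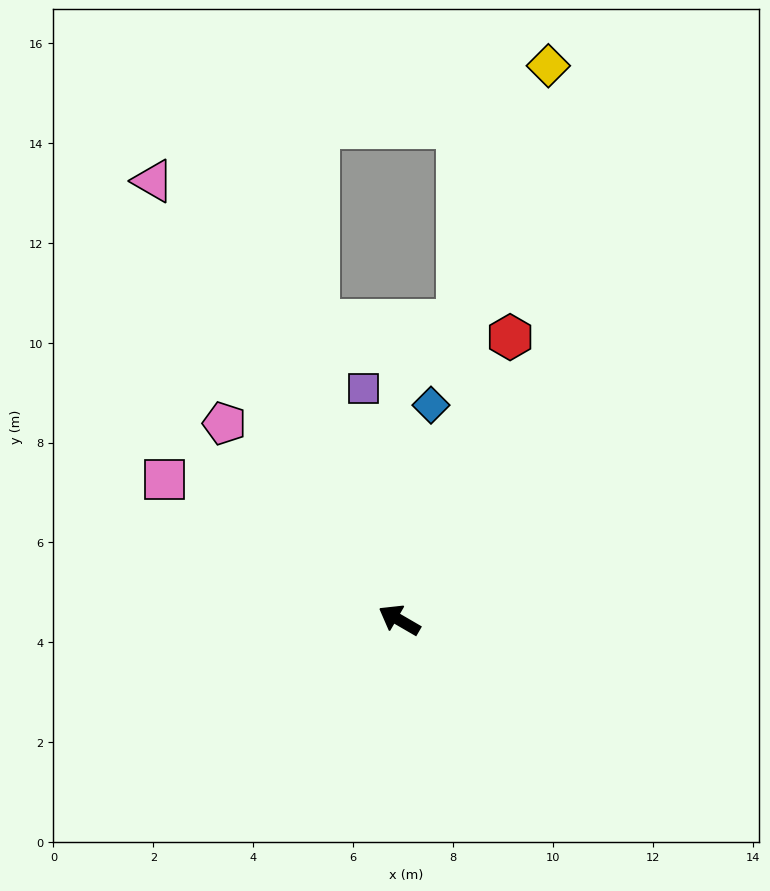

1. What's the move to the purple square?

turn right 51°, forward 4.7 m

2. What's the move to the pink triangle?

turn right 31°, forward 10.1 m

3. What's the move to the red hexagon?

turn right 81°, forward 6.1 m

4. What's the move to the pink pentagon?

turn right 18°, forward 5.3 m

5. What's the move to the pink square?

forward 5.5 m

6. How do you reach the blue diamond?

turn right 68°, forward 4.3 m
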